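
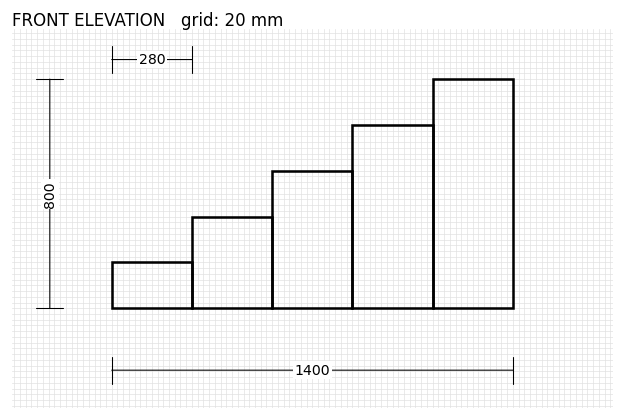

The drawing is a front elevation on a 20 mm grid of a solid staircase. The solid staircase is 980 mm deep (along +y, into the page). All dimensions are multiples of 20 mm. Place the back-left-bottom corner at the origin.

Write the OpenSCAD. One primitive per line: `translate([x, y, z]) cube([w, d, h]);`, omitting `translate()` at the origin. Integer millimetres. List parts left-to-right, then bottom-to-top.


cube([280, 980, 160]);
translate([280, 0, 0]) cube([280, 980, 320]);
translate([560, 0, 0]) cube([280, 980, 480]);
translate([840, 0, 0]) cube([280, 980, 640]);
translate([1120, 0, 0]) cube([280, 980, 800]);


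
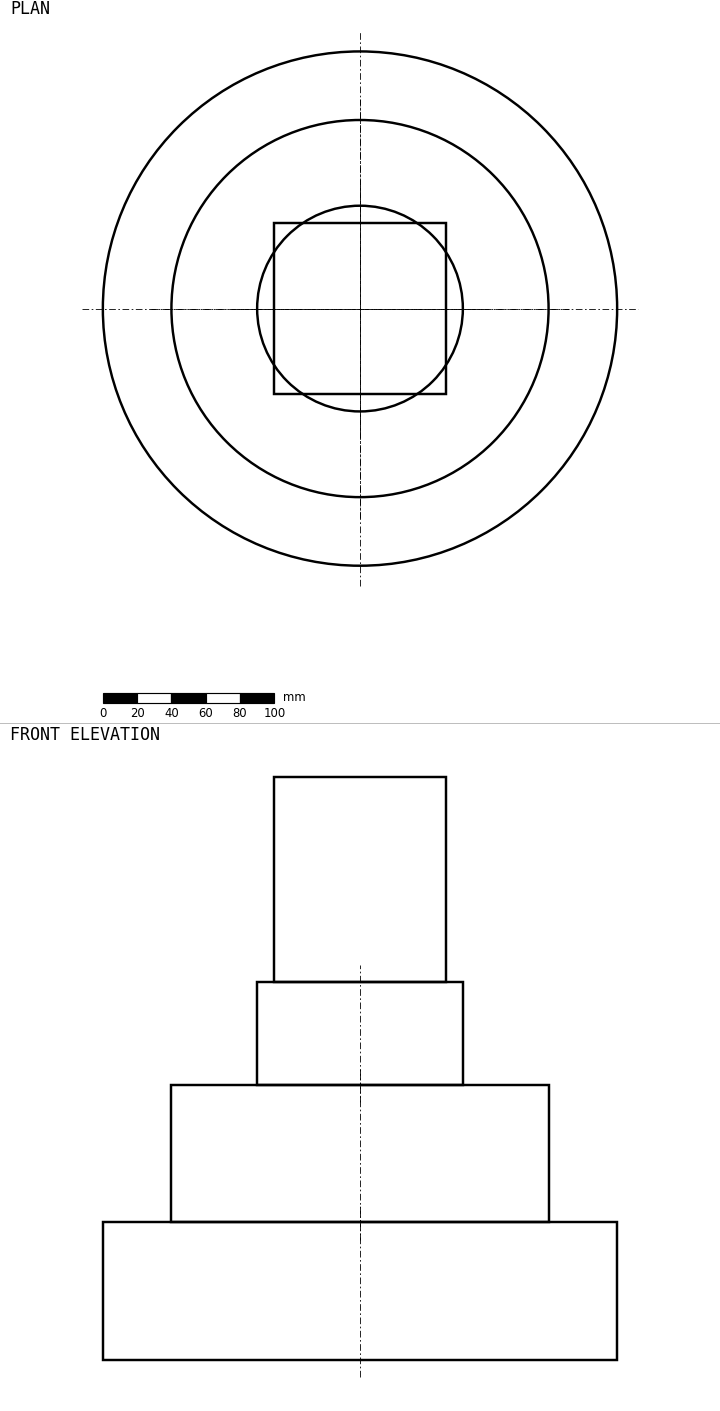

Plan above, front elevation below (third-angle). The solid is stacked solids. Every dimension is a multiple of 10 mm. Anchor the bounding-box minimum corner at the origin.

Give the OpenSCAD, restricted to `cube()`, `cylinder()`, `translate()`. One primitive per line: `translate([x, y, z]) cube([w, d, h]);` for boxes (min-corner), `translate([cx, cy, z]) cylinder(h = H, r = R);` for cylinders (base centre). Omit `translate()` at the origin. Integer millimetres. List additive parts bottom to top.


translate([150, 150, 0]) cylinder(h = 80, r = 150);
translate([150, 150, 80]) cylinder(h = 80, r = 110);
translate([150, 150, 160]) cylinder(h = 60, r = 60);
translate([100, 100, 220]) cube([100, 100, 120]);


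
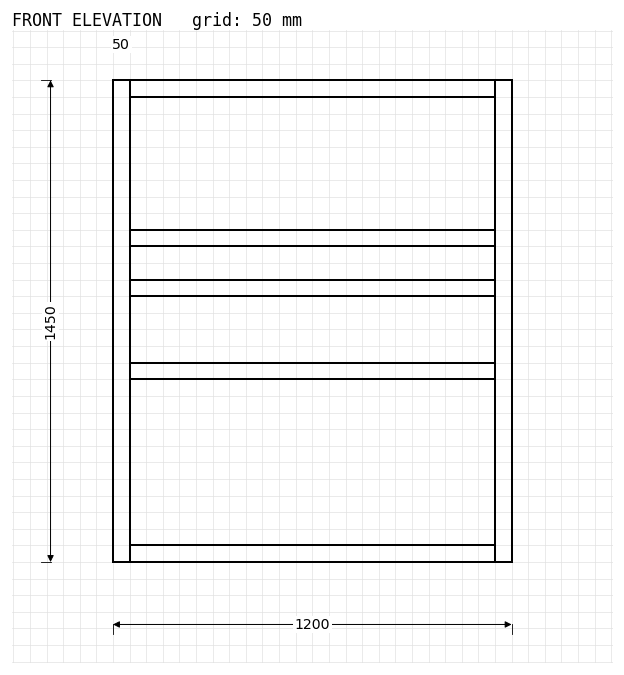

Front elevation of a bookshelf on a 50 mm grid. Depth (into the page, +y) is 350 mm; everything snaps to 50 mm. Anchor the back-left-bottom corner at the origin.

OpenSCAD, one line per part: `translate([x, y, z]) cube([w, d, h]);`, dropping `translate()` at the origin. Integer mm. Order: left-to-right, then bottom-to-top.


cube([50, 350, 1450]);
translate([50, 0, 0]) cube([1100, 350, 50]);
translate([50, 0, 550]) cube([1100, 350, 50]);
translate([50, 0, 800]) cube([1100, 350, 50]);
translate([50, 0, 950]) cube([1100, 350, 50]);
translate([50, 0, 1400]) cube([1100, 350, 50]);
translate([1150, 0, 0]) cube([50, 350, 1450]);


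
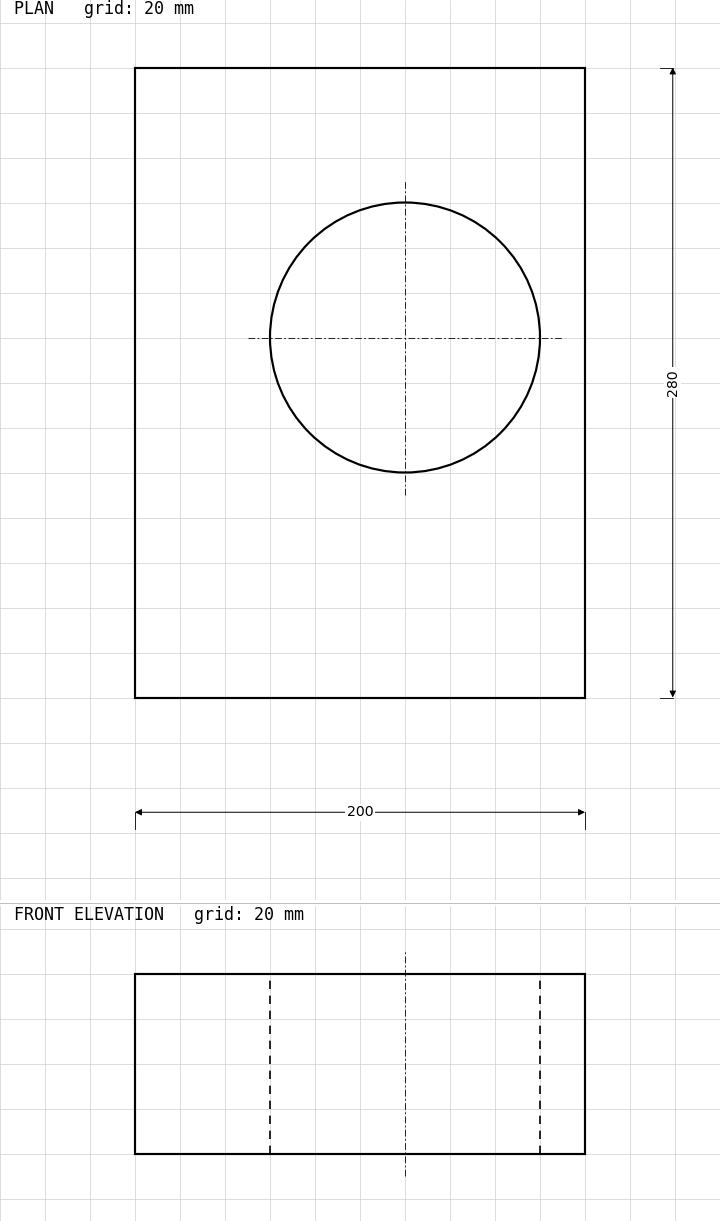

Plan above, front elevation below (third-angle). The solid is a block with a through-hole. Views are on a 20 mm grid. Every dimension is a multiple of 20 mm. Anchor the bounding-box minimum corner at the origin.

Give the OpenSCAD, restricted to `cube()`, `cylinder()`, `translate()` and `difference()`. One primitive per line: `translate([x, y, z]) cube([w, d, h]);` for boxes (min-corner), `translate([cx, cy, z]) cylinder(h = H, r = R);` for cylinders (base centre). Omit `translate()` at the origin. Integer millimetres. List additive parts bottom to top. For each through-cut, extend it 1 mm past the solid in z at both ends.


difference() {
  cube([200, 280, 80]);
  translate([120, 160, -1]) cylinder(h = 82, r = 60);
}


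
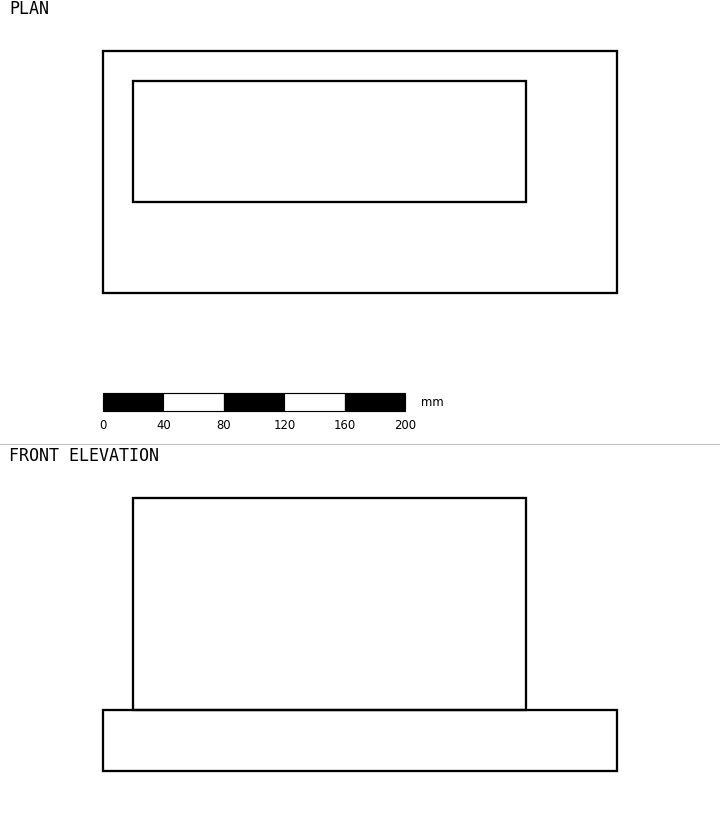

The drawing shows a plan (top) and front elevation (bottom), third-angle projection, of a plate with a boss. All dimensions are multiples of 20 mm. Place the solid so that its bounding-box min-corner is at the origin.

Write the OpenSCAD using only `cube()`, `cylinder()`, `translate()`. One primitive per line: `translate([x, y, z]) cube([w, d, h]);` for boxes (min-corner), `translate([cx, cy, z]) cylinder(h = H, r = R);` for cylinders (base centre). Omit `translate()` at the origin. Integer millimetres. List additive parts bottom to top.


cube([340, 160, 40]);
translate([20, 60, 40]) cube([260, 80, 140]);


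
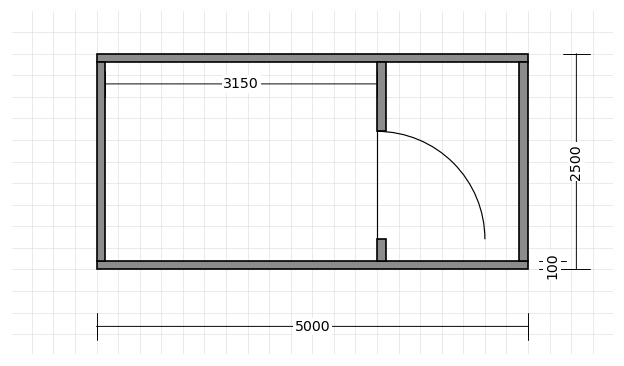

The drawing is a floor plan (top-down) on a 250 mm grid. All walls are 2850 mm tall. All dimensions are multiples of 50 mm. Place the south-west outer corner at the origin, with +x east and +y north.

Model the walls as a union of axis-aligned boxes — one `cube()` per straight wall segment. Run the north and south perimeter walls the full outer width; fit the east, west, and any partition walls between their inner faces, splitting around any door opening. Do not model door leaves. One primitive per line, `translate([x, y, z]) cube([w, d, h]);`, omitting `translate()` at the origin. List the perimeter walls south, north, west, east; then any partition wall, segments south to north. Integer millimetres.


cube([5000, 100, 2850]);
translate([0, 2400, 0]) cube([5000, 100, 2850]);
translate([0, 100, 0]) cube([100, 2300, 2850]);
translate([4900, 100, 0]) cube([100, 2300, 2850]);
translate([3250, 100, 0]) cube([100, 250, 2850]);
translate([3250, 1600, 0]) cube([100, 800, 2850]);


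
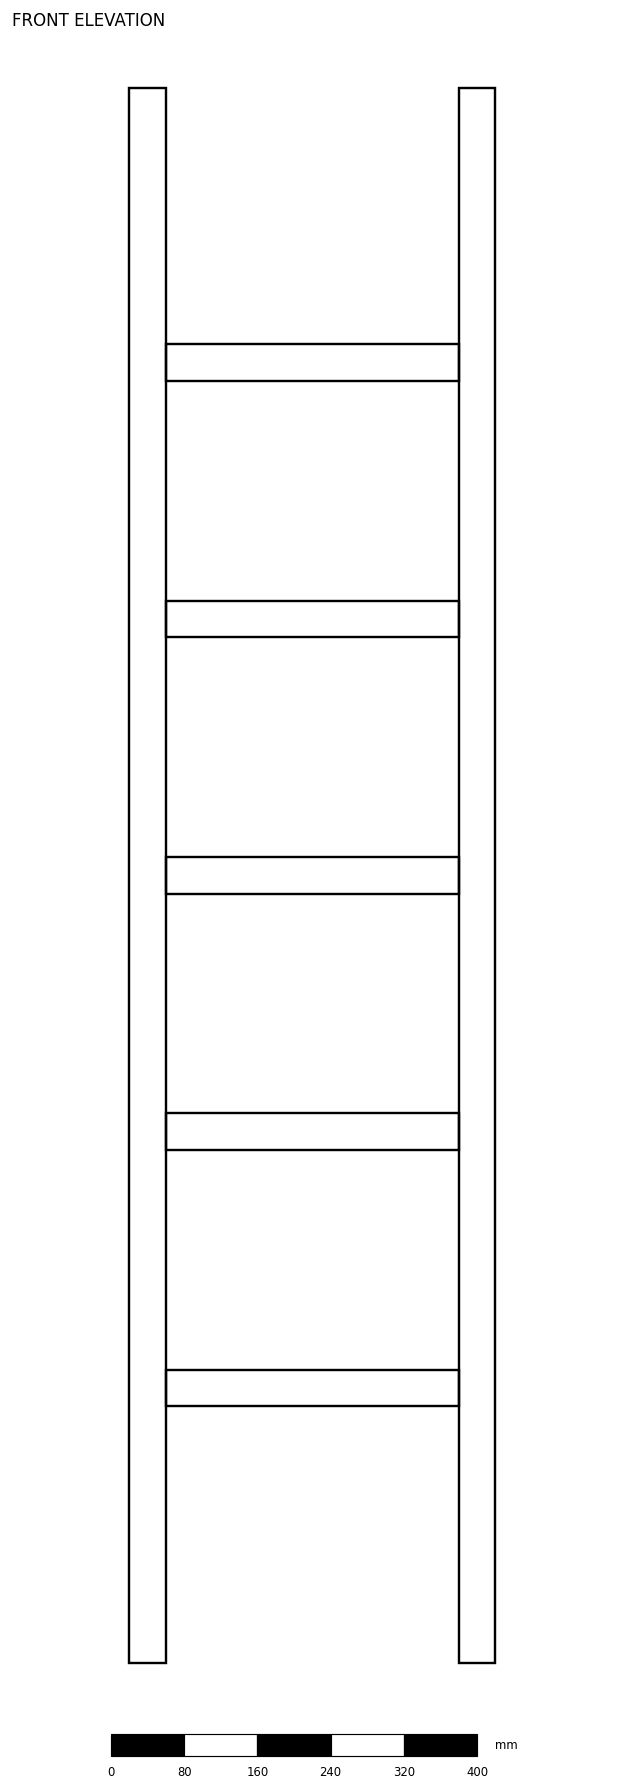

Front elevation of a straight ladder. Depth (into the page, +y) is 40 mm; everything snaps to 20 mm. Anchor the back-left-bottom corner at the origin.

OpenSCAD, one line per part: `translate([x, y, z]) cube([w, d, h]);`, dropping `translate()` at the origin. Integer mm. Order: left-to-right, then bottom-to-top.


cube([40, 40, 1720]);
translate([40, 0, 280]) cube([320, 40, 40]);
translate([40, 0, 560]) cube([320, 40, 40]);
translate([40, 0, 840]) cube([320, 40, 40]);
translate([40, 0, 1120]) cube([320, 40, 40]);
translate([40, 0, 1400]) cube([320, 40, 40]);
translate([360, 0, 0]) cube([40, 40, 1720]);


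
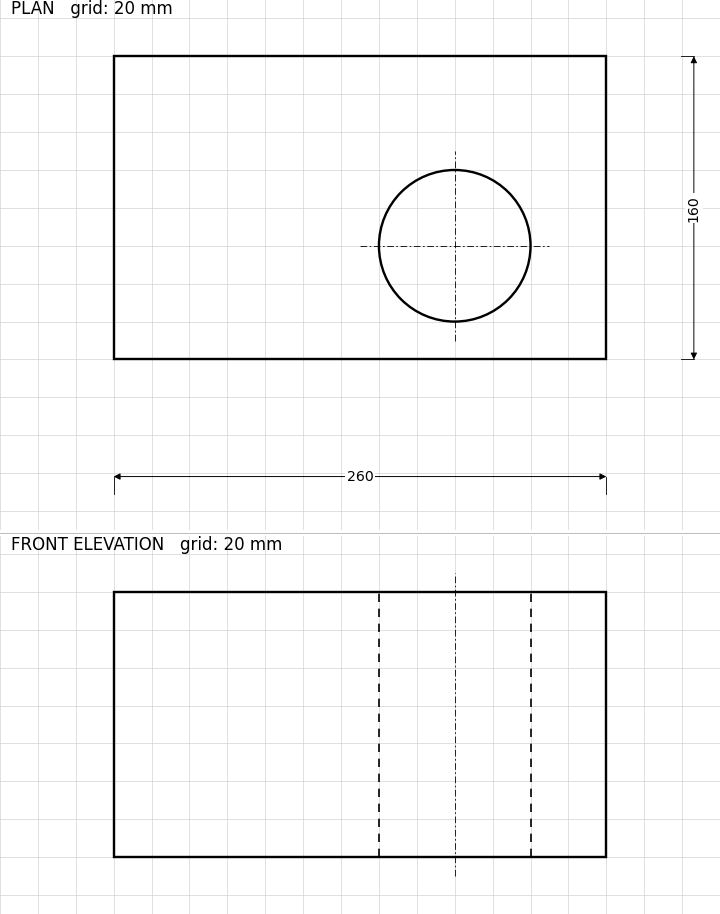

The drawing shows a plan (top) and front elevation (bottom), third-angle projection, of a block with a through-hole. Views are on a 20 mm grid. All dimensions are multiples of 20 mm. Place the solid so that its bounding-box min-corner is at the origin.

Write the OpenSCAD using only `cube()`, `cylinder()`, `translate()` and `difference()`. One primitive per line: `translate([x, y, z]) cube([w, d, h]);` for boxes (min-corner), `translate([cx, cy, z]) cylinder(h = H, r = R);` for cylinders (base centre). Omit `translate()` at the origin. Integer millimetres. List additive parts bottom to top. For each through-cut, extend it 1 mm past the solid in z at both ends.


difference() {
  cube([260, 160, 140]);
  translate([180, 60, -1]) cylinder(h = 142, r = 40);
}


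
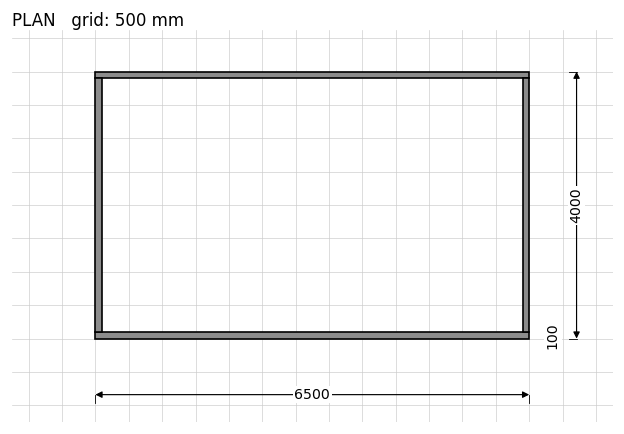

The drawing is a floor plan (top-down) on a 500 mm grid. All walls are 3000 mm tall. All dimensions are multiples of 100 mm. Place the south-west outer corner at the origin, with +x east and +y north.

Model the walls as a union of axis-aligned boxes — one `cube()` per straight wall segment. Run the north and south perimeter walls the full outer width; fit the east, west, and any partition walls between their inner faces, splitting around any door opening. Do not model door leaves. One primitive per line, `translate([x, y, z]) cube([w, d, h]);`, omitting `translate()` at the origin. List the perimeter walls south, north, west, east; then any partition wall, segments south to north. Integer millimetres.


cube([6500, 100, 3000]);
translate([0, 3900, 0]) cube([6500, 100, 3000]);
translate([0, 100, 0]) cube([100, 3800, 3000]);
translate([6400, 100, 0]) cube([100, 3800, 3000]);


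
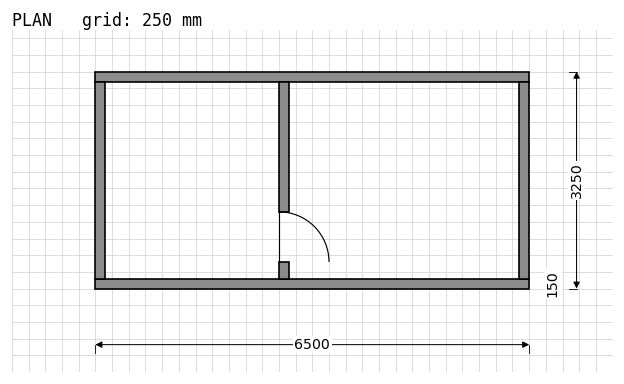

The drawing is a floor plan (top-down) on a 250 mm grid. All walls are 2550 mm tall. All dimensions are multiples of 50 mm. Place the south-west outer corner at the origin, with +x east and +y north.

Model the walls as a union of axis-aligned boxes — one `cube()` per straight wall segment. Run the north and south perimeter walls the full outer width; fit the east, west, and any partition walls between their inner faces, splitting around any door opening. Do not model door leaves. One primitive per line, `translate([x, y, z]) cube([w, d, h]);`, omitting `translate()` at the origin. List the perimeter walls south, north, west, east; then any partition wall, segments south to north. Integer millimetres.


cube([6500, 150, 2550]);
translate([0, 3100, 0]) cube([6500, 150, 2550]);
translate([0, 150, 0]) cube([150, 2950, 2550]);
translate([6350, 150, 0]) cube([150, 2950, 2550]);
translate([2750, 150, 0]) cube([150, 250, 2550]);
translate([2750, 1150, 0]) cube([150, 1950, 2550]);


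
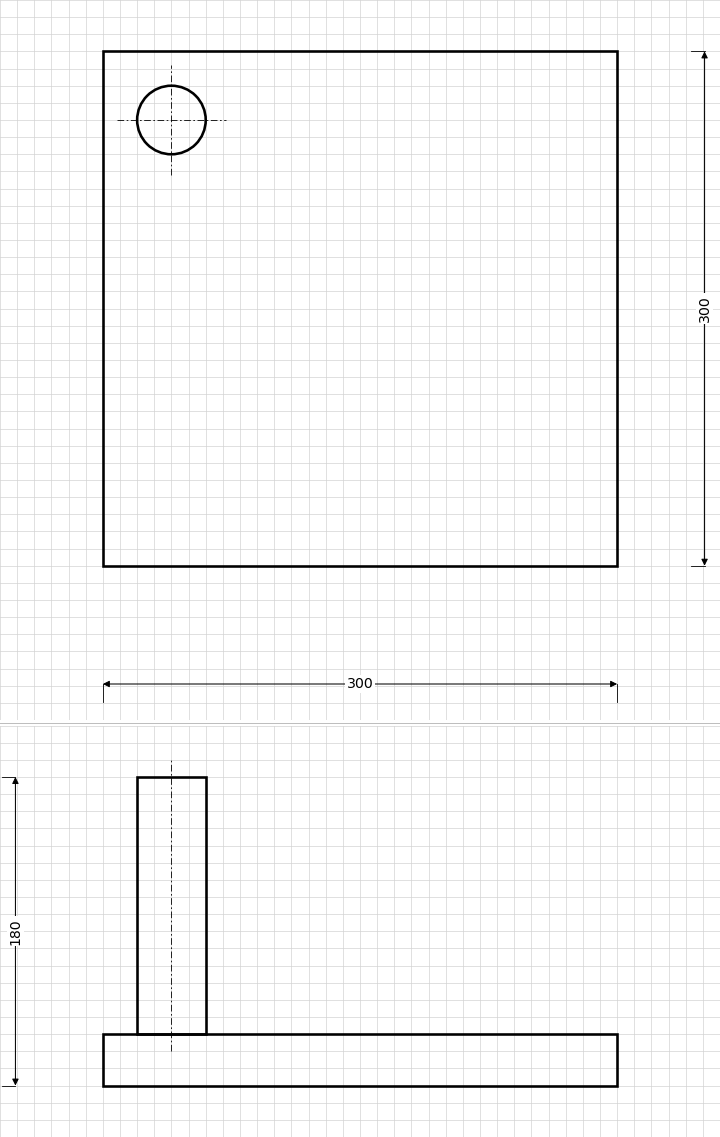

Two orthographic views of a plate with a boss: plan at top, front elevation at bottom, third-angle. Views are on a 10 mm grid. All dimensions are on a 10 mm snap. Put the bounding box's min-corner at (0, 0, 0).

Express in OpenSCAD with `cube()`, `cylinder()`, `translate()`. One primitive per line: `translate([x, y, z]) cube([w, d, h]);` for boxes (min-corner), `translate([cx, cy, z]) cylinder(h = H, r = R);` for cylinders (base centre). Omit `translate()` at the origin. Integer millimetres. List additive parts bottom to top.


cube([300, 300, 30]);
translate([40, 260, 30]) cylinder(h = 150, r = 20);


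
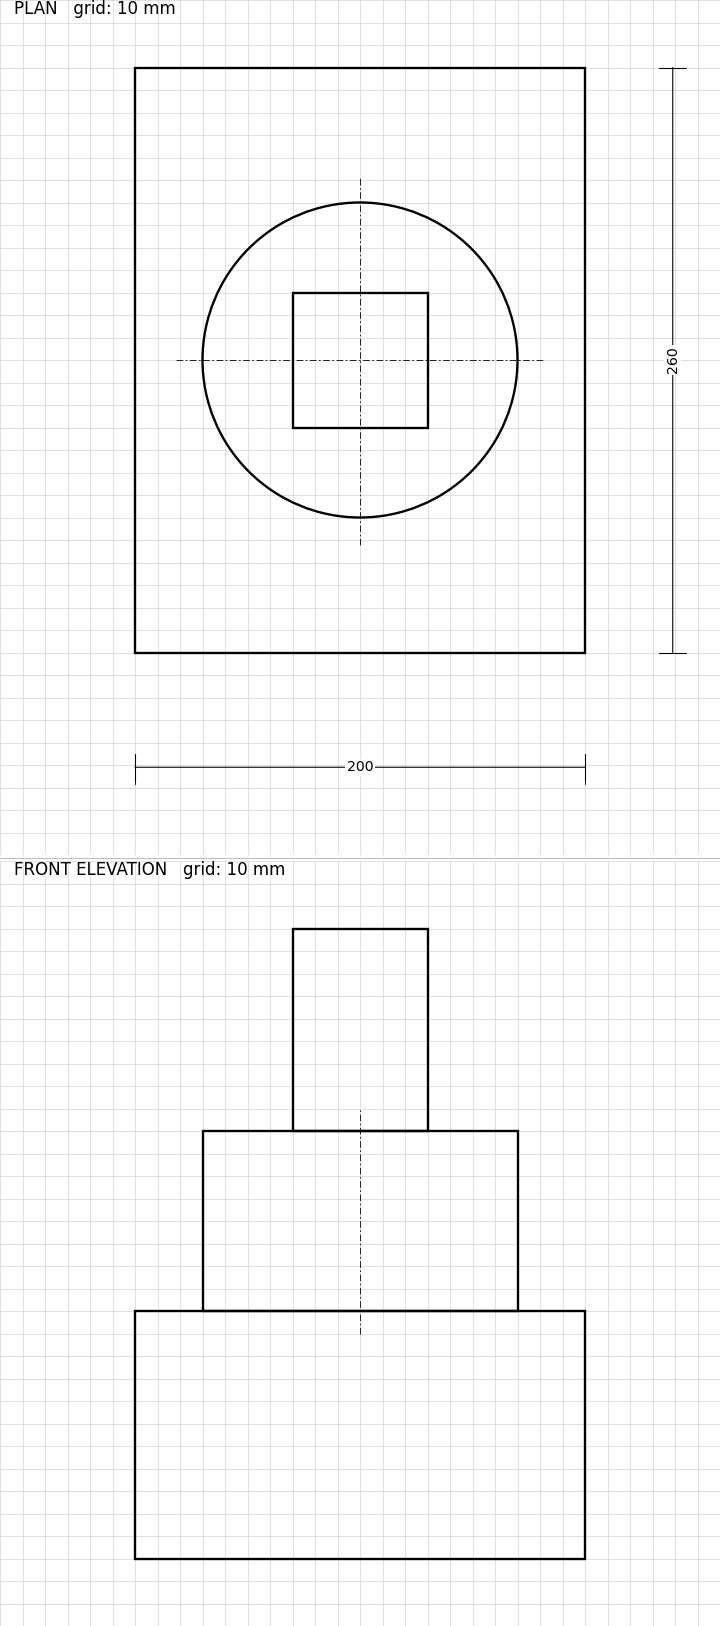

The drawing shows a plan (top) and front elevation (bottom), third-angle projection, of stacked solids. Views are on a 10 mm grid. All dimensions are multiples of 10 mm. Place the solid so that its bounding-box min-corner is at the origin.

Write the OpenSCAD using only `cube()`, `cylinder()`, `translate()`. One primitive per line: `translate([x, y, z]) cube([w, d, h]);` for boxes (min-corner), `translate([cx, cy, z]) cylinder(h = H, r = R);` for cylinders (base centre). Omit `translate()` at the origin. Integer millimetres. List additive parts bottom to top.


cube([200, 260, 110]);
translate([100, 130, 110]) cylinder(h = 80, r = 70);
translate([70, 100, 190]) cube([60, 60, 90]);


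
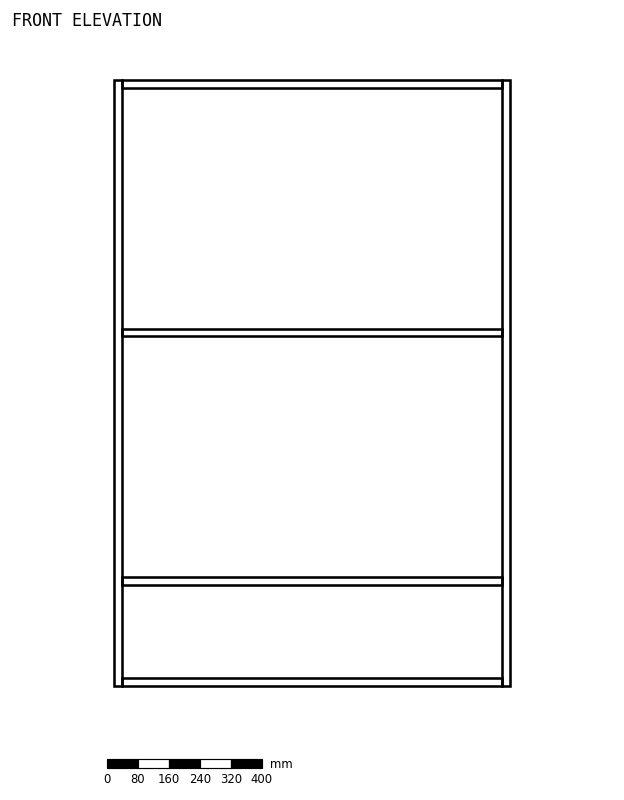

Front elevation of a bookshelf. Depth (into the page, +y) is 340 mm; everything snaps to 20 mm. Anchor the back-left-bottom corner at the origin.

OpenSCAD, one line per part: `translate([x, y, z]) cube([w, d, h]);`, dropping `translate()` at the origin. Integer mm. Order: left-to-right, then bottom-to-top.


cube([20, 340, 1560]);
translate([20, 0, 0]) cube([980, 340, 20]);
translate([20, 0, 260]) cube([980, 340, 20]);
translate([20, 0, 900]) cube([980, 340, 20]);
translate([20, 0, 1540]) cube([980, 340, 20]);
translate([1000, 0, 0]) cube([20, 340, 1560]);


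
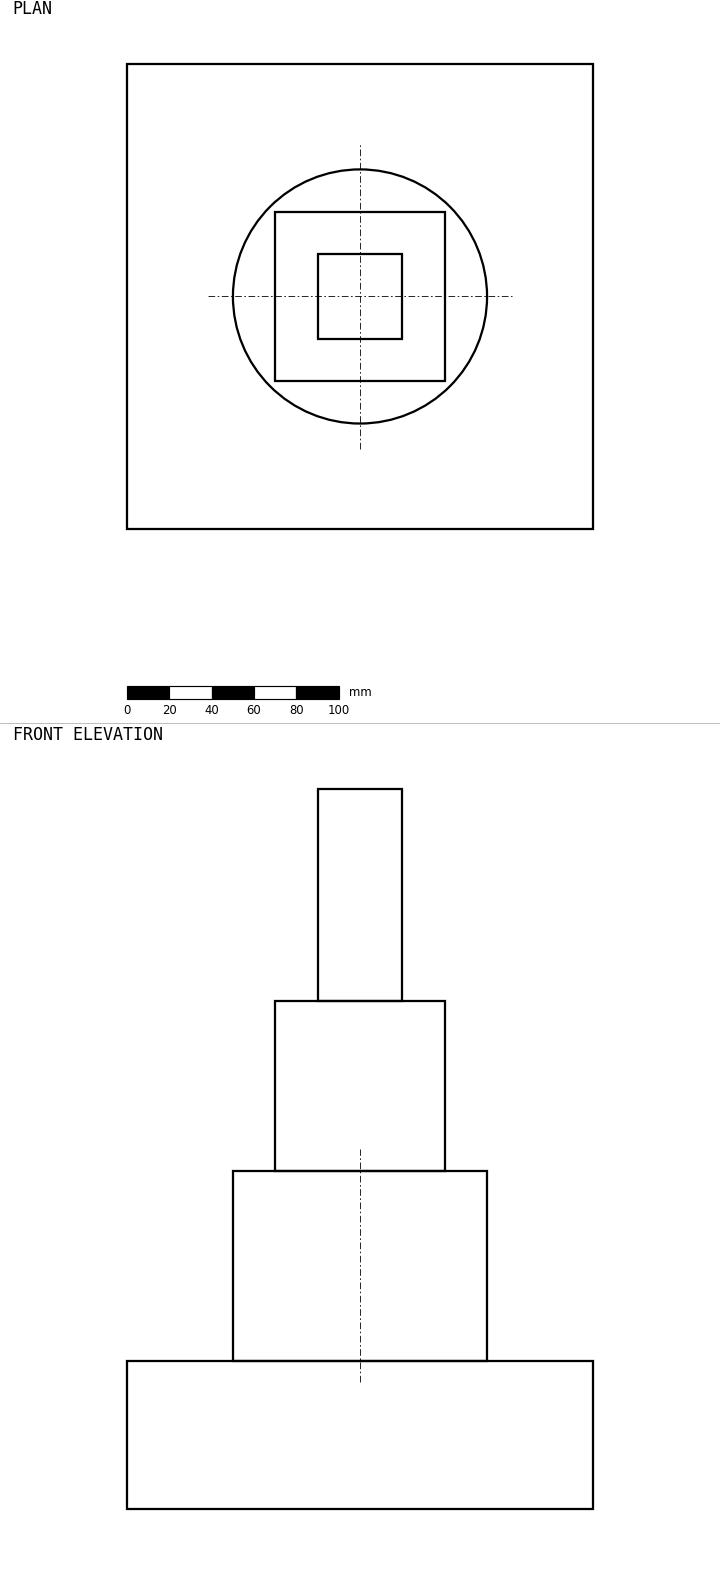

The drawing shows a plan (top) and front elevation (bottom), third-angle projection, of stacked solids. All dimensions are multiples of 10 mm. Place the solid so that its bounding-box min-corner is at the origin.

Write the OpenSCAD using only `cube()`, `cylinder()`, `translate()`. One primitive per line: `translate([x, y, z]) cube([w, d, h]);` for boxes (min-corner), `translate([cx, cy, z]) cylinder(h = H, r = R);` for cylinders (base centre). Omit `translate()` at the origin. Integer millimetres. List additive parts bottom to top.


cube([220, 220, 70]);
translate([110, 110, 70]) cylinder(h = 90, r = 60);
translate([70, 70, 160]) cube([80, 80, 80]);
translate([90, 90, 240]) cube([40, 40, 100]);


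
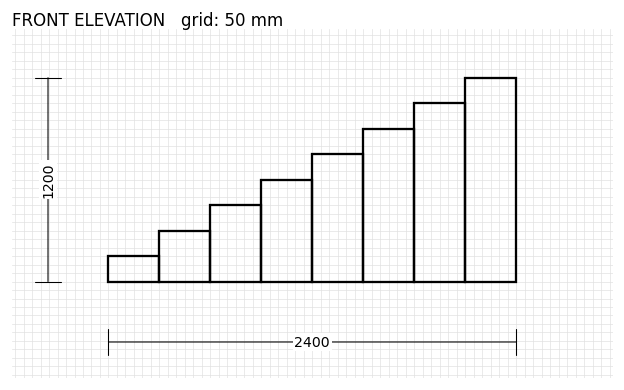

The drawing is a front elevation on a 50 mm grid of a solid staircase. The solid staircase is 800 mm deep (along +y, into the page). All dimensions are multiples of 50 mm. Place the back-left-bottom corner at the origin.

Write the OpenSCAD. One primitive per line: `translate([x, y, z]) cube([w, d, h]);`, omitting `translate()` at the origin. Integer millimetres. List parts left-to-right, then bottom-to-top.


cube([300, 800, 150]);
translate([300, 0, 0]) cube([300, 800, 300]);
translate([600, 0, 0]) cube([300, 800, 450]);
translate([900, 0, 0]) cube([300, 800, 600]);
translate([1200, 0, 0]) cube([300, 800, 750]);
translate([1500, 0, 0]) cube([300, 800, 900]);
translate([1800, 0, 0]) cube([300, 800, 1050]);
translate([2100, 0, 0]) cube([300, 800, 1200]);


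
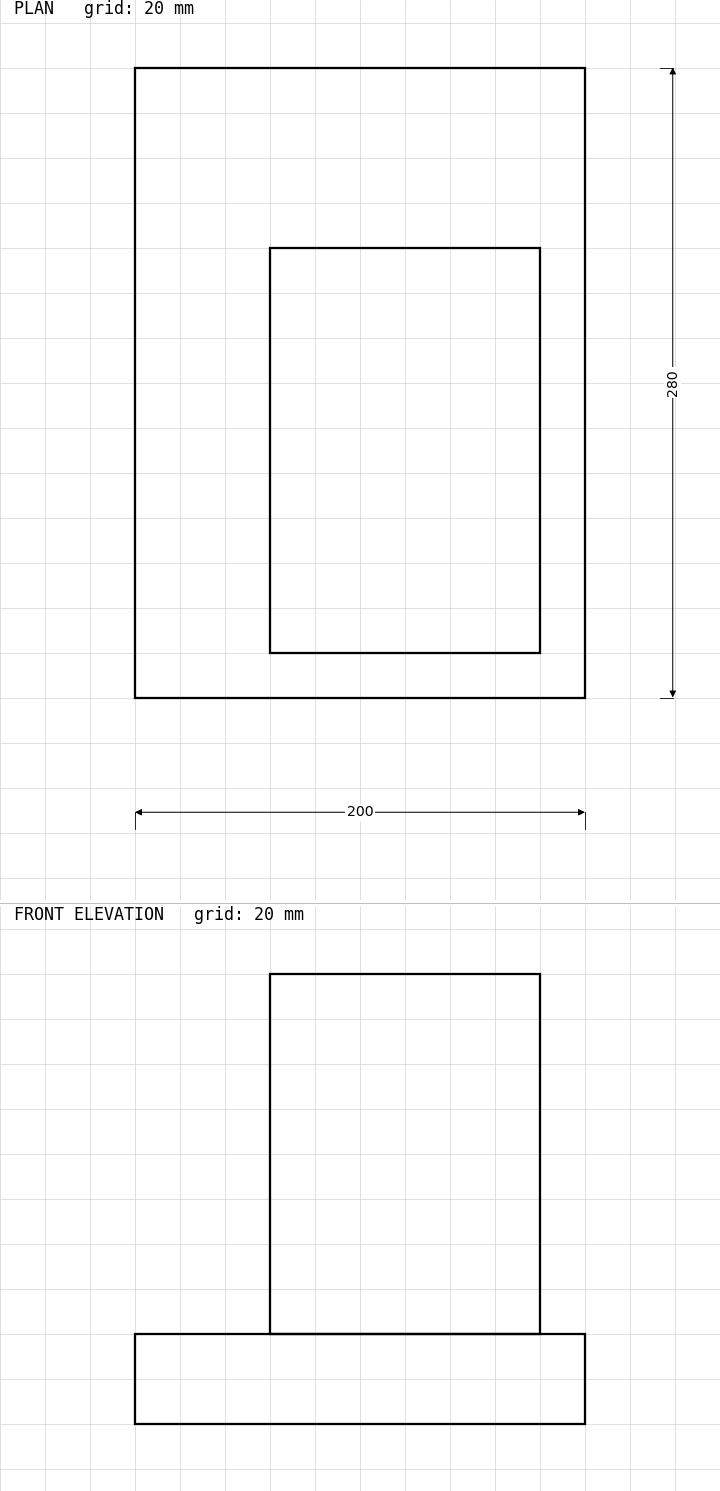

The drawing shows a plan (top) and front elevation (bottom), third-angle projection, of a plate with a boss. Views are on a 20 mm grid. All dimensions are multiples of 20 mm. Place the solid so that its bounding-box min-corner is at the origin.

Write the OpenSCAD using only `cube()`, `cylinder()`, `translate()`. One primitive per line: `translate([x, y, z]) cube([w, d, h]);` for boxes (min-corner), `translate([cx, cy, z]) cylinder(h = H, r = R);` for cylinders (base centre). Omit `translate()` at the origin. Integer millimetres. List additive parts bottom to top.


cube([200, 280, 40]);
translate([60, 20, 40]) cube([120, 180, 160]);


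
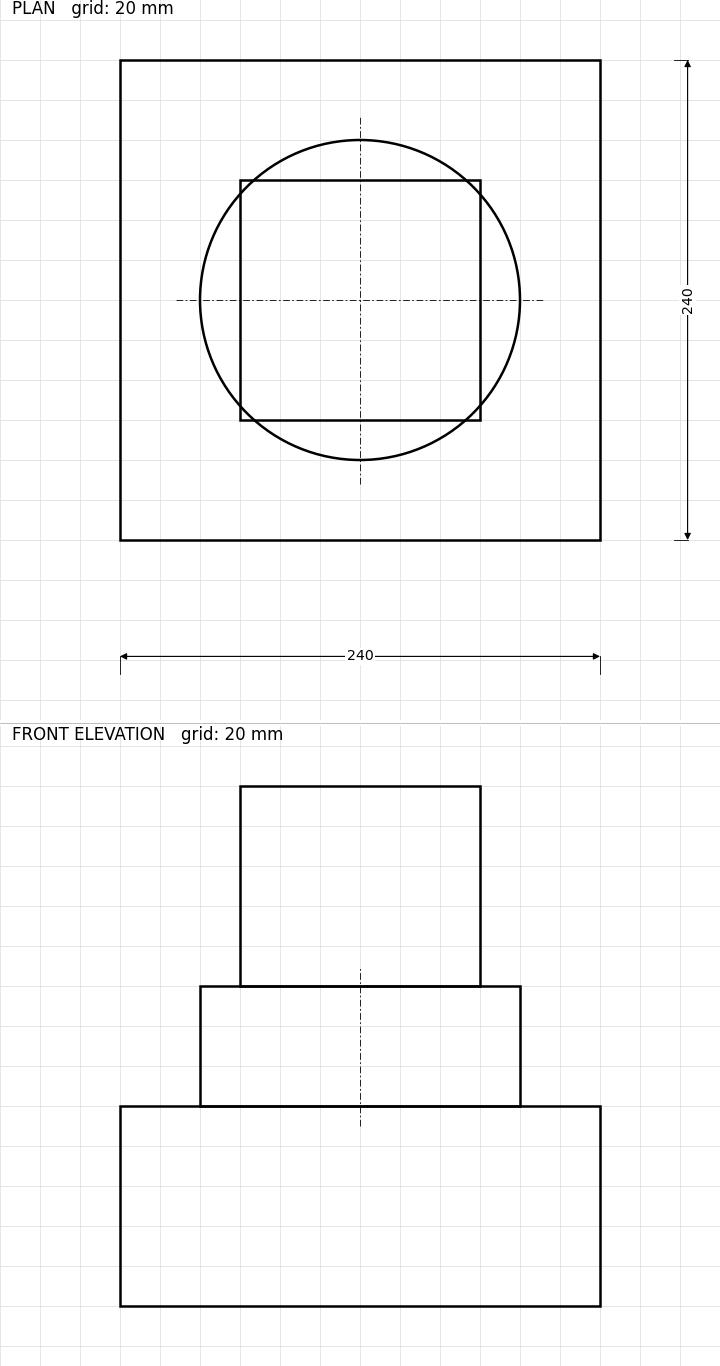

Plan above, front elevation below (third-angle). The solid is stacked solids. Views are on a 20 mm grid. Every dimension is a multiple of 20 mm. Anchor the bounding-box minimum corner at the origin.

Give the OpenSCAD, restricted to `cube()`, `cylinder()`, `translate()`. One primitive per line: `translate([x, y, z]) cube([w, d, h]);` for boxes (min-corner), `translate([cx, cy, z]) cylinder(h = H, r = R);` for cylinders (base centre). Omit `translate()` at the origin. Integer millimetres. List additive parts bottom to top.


cube([240, 240, 100]);
translate([120, 120, 100]) cylinder(h = 60, r = 80);
translate([60, 60, 160]) cube([120, 120, 100]);


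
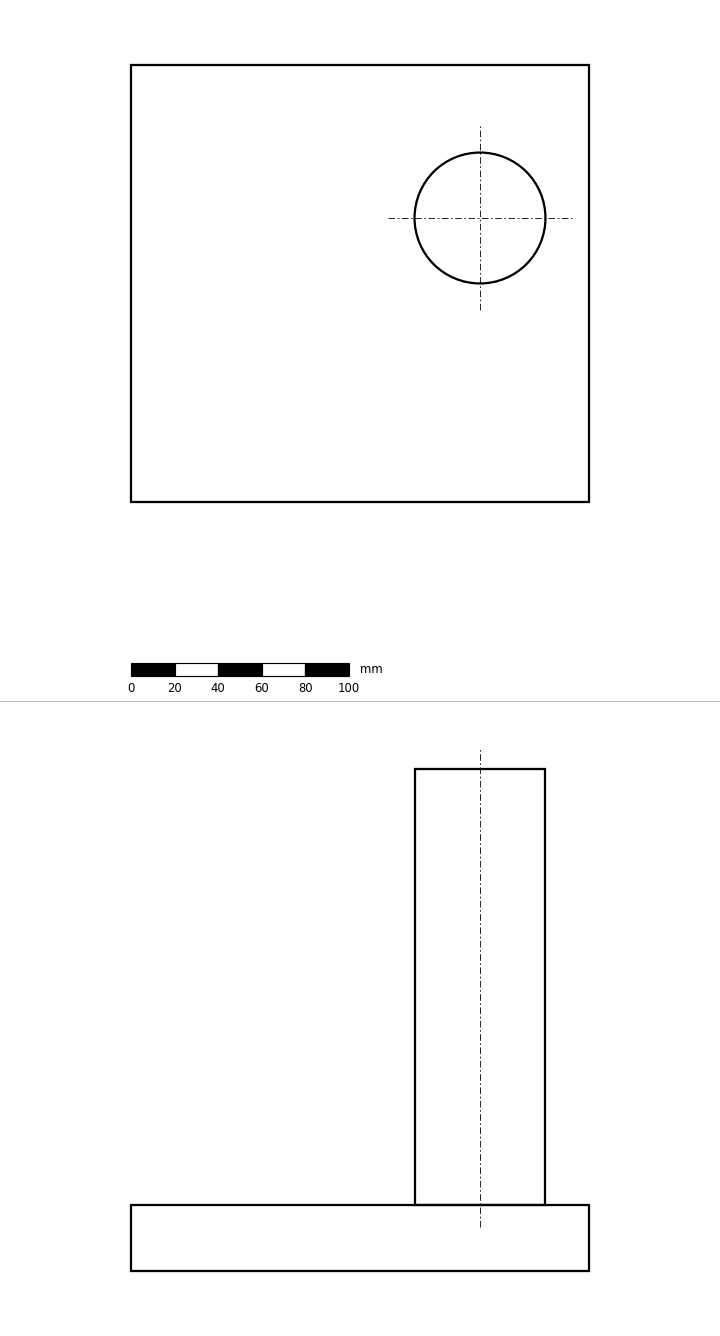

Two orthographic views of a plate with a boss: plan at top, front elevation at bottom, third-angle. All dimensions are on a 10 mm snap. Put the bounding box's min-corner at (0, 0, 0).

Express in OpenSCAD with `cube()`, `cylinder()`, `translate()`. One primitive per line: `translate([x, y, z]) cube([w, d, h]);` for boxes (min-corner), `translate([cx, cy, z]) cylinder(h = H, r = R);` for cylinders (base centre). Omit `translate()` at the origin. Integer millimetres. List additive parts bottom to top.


cube([210, 200, 30]);
translate([160, 130, 30]) cylinder(h = 200, r = 30);


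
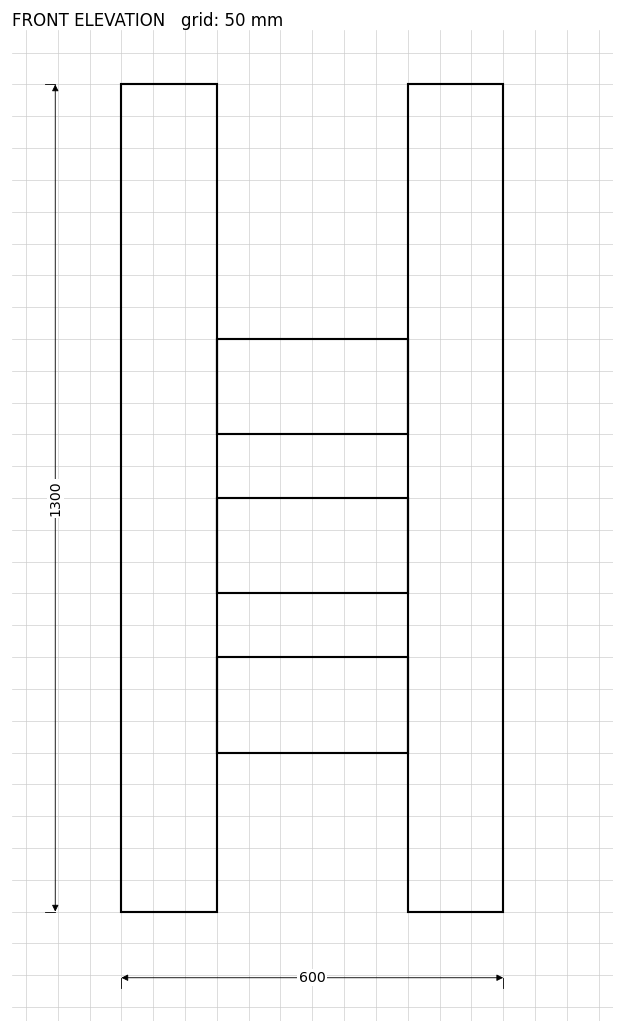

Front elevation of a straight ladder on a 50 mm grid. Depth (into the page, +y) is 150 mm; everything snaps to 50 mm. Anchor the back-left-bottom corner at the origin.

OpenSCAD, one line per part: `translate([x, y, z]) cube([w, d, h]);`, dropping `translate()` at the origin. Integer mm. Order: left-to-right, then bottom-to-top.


cube([150, 150, 1300]);
translate([150, 0, 250]) cube([300, 150, 150]);
translate([150, 0, 500]) cube([300, 150, 150]);
translate([150, 0, 750]) cube([300, 150, 150]);
translate([450, 0, 0]) cube([150, 150, 1300]);


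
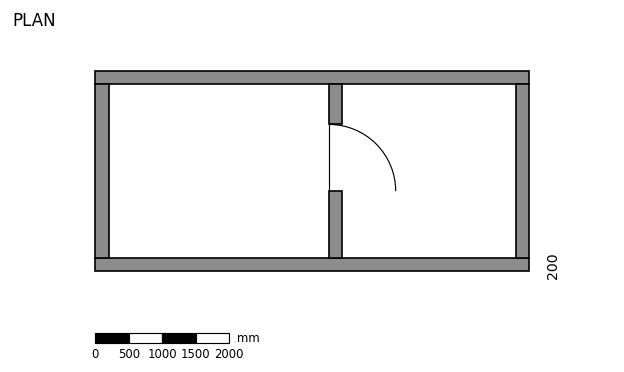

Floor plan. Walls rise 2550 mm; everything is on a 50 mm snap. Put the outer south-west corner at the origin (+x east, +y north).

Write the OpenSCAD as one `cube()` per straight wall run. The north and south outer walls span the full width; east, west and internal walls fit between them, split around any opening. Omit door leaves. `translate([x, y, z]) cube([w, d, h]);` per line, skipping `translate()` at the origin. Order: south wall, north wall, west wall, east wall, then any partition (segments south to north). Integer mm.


cube([6500, 200, 2550]);
translate([0, 2800, 0]) cube([6500, 200, 2550]);
translate([0, 200, 0]) cube([200, 2600, 2550]);
translate([6300, 200, 0]) cube([200, 2600, 2550]);
translate([3500, 200, 0]) cube([200, 1000, 2550]);
translate([3500, 2200, 0]) cube([200, 600, 2550]);


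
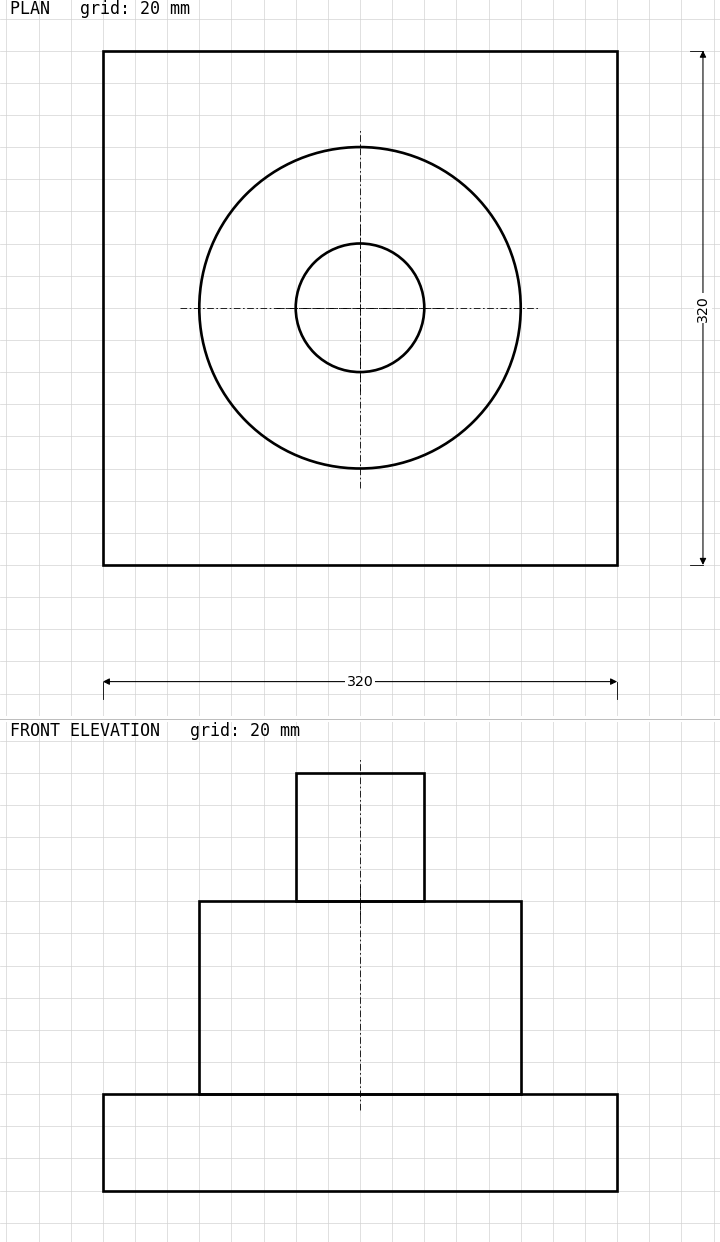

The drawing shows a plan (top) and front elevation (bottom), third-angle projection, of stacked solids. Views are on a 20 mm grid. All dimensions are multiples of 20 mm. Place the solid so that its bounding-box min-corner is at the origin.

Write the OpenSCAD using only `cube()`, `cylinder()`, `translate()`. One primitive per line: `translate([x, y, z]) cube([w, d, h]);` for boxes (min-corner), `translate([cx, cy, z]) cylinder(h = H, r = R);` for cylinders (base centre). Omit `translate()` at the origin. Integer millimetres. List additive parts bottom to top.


cube([320, 320, 60]);
translate([160, 160, 60]) cylinder(h = 120, r = 100);
translate([160, 160, 180]) cylinder(h = 80, r = 40);


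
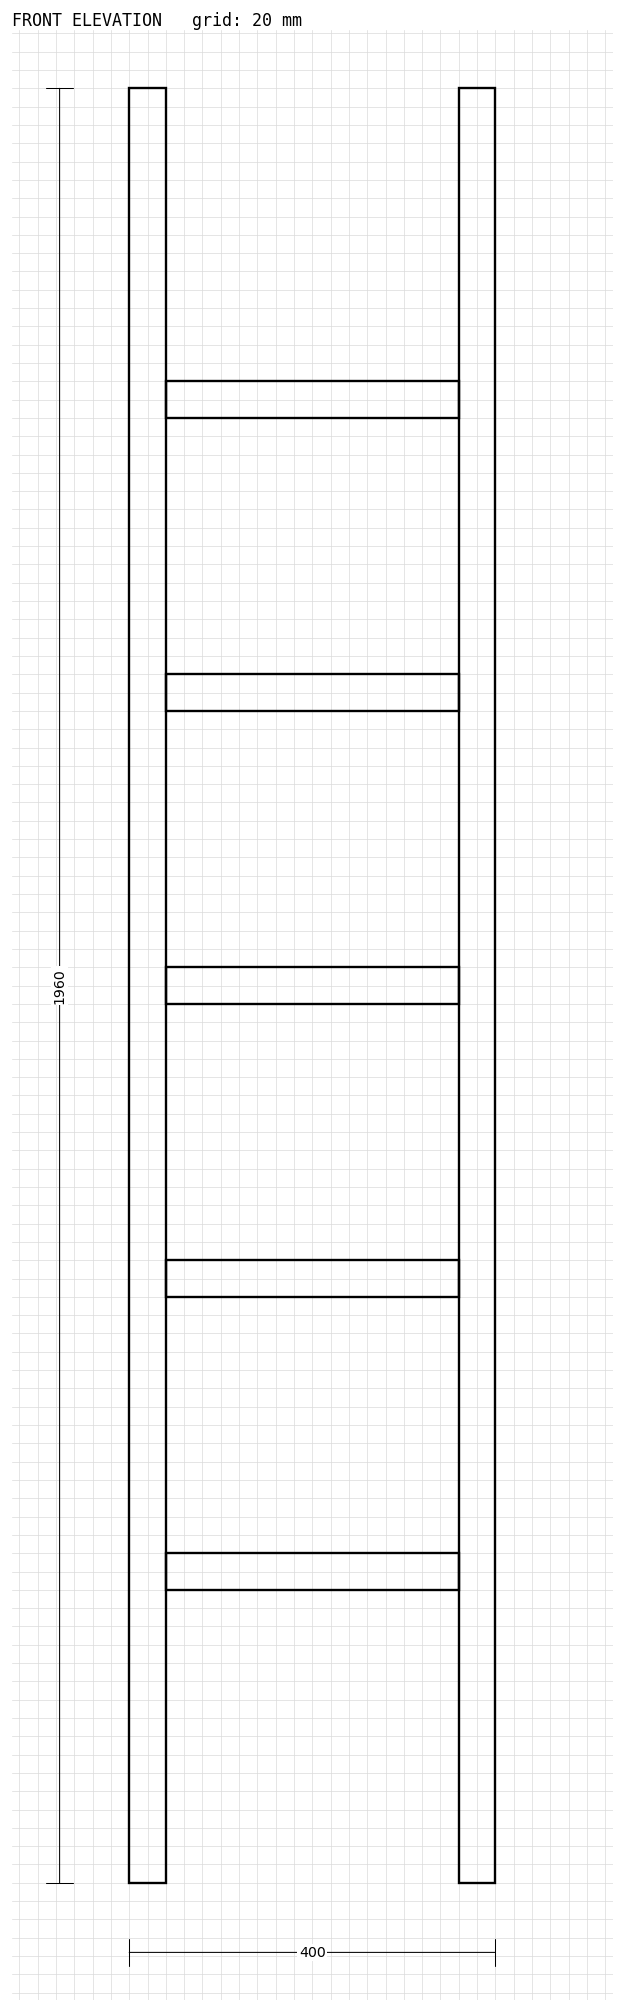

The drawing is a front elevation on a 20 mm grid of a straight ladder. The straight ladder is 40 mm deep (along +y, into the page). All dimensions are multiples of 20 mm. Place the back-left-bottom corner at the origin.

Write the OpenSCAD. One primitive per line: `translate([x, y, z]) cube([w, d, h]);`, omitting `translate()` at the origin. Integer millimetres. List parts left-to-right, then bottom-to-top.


cube([40, 40, 1960]);
translate([40, 0, 320]) cube([320, 40, 40]);
translate([40, 0, 640]) cube([320, 40, 40]);
translate([40, 0, 960]) cube([320, 40, 40]);
translate([40, 0, 1280]) cube([320, 40, 40]);
translate([40, 0, 1600]) cube([320, 40, 40]);
translate([360, 0, 0]) cube([40, 40, 1960]);


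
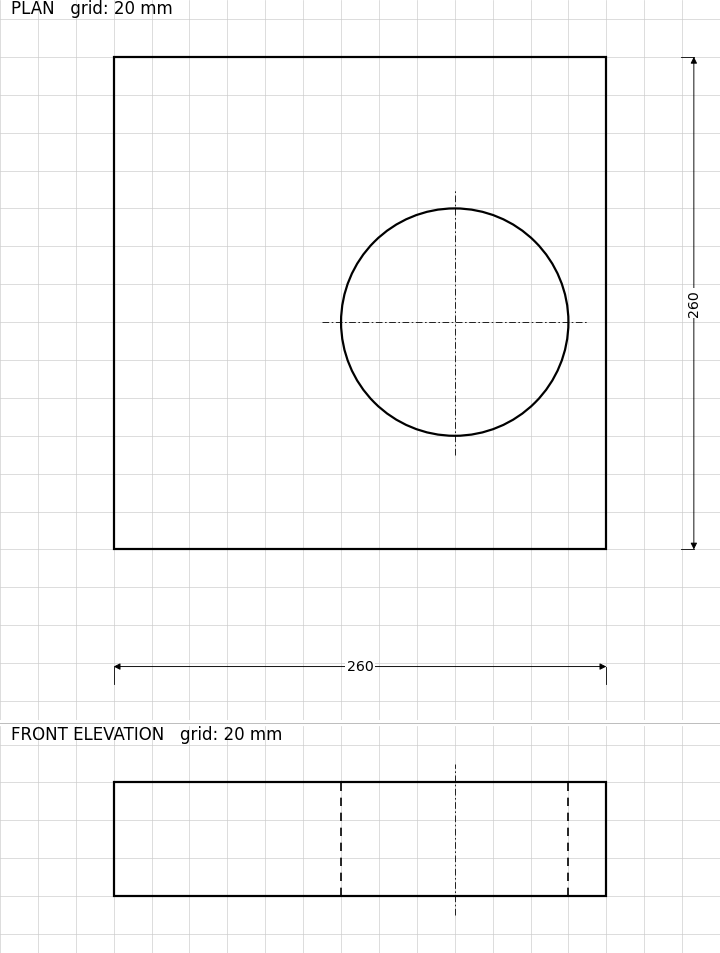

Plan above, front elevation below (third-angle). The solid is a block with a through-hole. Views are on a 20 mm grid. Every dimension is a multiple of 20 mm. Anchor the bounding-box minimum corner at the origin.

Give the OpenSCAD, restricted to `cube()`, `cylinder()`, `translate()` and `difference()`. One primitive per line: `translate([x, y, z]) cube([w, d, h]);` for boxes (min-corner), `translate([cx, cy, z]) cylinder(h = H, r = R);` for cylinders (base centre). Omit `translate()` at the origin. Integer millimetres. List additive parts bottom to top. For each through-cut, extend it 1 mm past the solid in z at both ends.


difference() {
  cube([260, 260, 60]);
  translate([180, 120, -1]) cylinder(h = 62, r = 60);
}


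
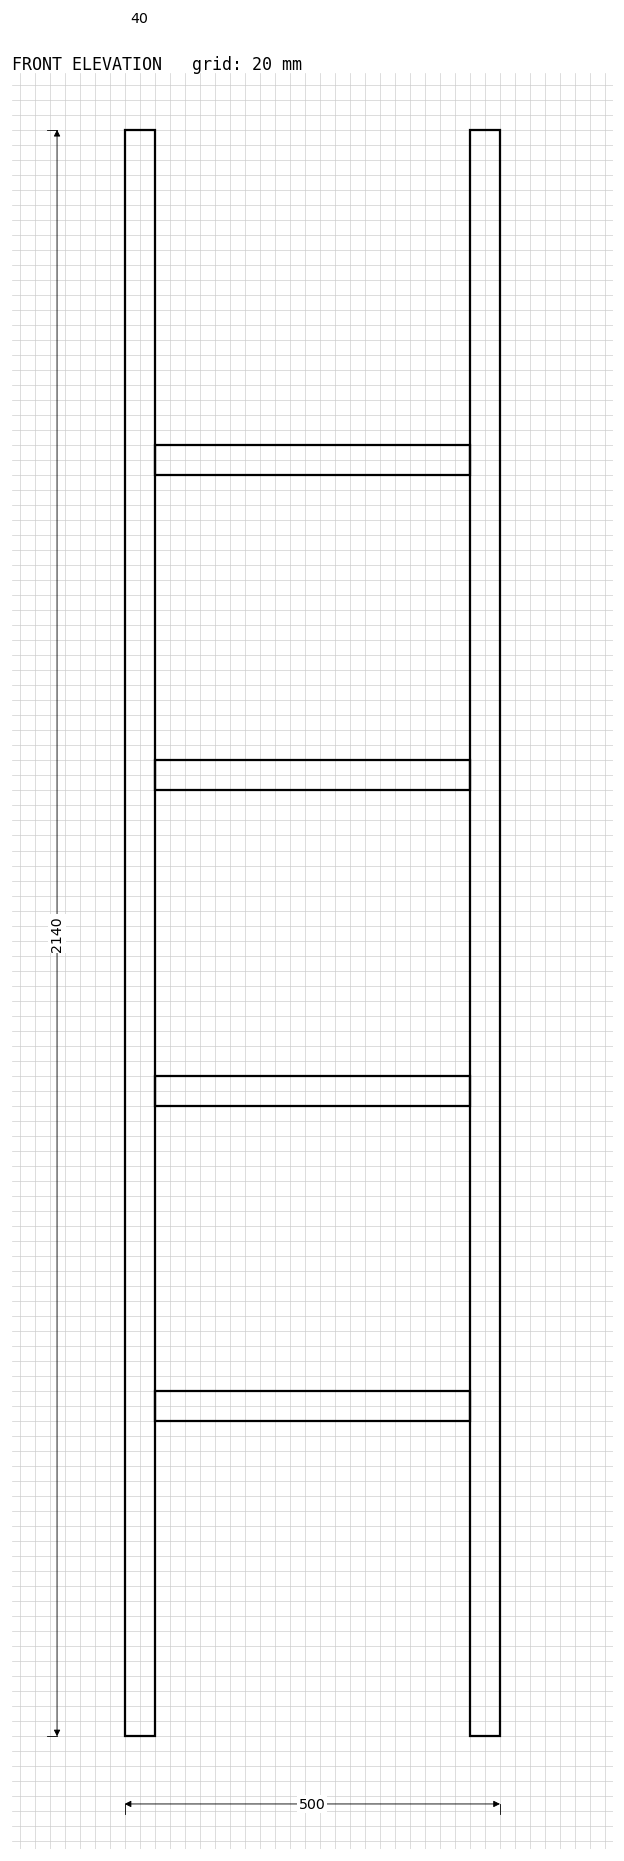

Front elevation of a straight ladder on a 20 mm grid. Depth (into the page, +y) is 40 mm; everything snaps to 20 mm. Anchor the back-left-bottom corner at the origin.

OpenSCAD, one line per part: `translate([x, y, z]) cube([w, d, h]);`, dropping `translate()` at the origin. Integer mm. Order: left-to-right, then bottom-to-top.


cube([40, 40, 2140]);
translate([40, 0, 420]) cube([420, 40, 40]);
translate([40, 0, 840]) cube([420, 40, 40]);
translate([40, 0, 1260]) cube([420, 40, 40]);
translate([40, 0, 1680]) cube([420, 40, 40]);
translate([460, 0, 0]) cube([40, 40, 2140]);


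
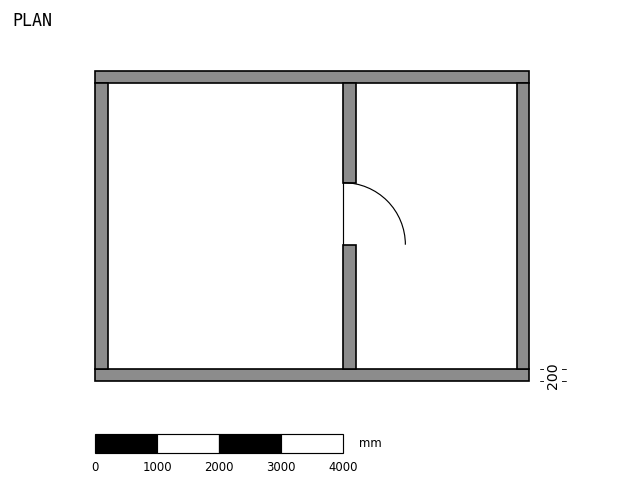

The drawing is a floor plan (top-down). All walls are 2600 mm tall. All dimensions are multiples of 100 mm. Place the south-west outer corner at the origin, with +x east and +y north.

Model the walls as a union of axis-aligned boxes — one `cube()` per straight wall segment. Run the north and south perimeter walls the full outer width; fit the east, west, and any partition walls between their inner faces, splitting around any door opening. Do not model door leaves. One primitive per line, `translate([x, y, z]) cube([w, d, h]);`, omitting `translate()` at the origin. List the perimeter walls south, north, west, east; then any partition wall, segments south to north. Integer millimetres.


cube([7000, 200, 2600]);
translate([0, 4800, 0]) cube([7000, 200, 2600]);
translate([0, 200, 0]) cube([200, 4600, 2600]);
translate([6800, 200, 0]) cube([200, 4600, 2600]);
translate([4000, 200, 0]) cube([200, 2000, 2600]);
translate([4000, 3200, 0]) cube([200, 1600, 2600]);


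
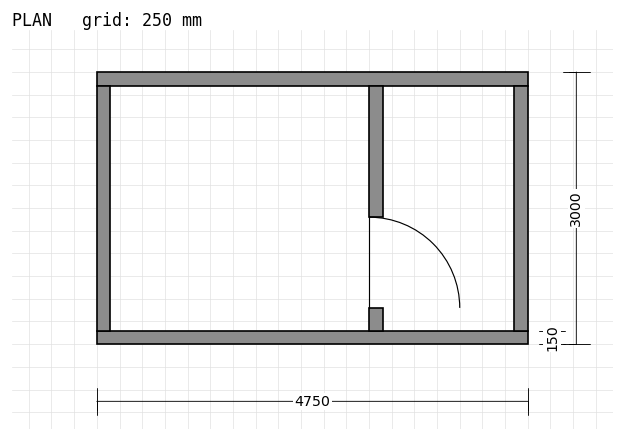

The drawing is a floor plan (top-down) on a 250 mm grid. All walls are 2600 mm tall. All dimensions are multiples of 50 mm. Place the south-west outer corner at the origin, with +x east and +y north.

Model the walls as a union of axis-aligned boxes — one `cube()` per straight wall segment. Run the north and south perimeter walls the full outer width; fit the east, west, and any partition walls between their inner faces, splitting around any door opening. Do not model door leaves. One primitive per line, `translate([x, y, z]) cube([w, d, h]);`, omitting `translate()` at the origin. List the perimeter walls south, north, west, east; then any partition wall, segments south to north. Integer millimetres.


cube([4750, 150, 2600]);
translate([0, 2850, 0]) cube([4750, 150, 2600]);
translate([0, 150, 0]) cube([150, 2700, 2600]);
translate([4600, 150, 0]) cube([150, 2700, 2600]);
translate([3000, 150, 0]) cube([150, 250, 2600]);
translate([3000, 1400, 0]) cube([150, 1450, 2600]);


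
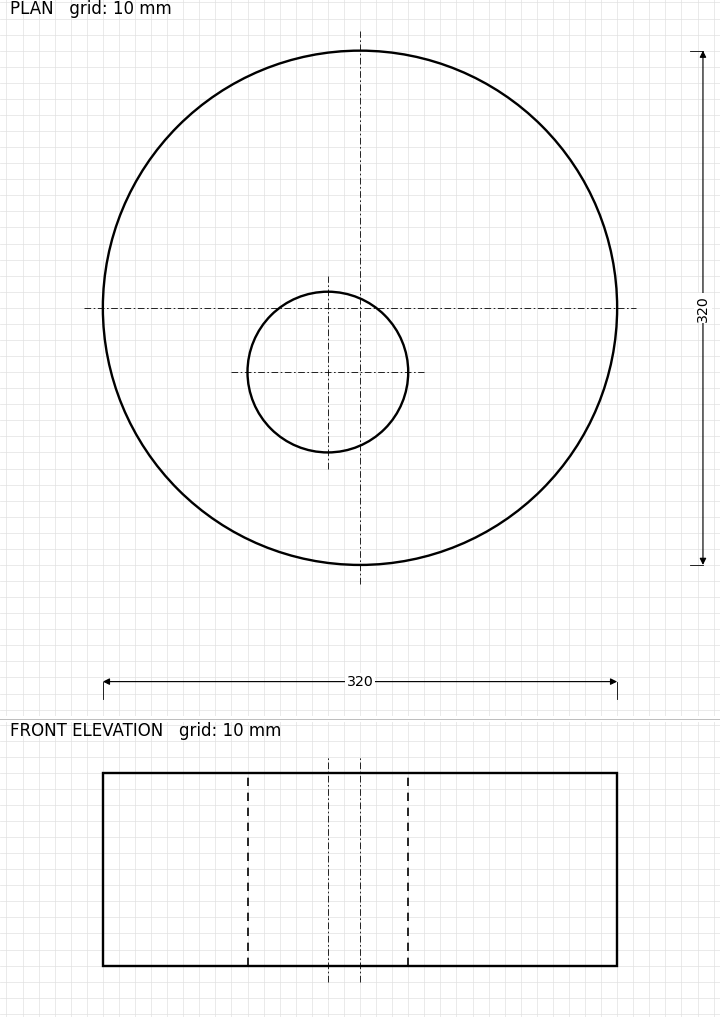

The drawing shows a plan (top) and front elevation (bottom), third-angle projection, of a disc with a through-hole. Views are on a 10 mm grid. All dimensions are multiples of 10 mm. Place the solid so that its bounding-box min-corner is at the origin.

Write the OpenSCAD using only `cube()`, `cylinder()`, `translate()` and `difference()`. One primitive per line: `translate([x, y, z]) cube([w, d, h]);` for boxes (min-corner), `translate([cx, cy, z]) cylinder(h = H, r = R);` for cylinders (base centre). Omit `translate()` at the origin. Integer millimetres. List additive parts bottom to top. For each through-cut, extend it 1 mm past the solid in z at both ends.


difference() {
  translate([160, 160, 0]) cylinder(h = 120, r = 160);
  translate([140, 120, -1]) cylinder(h = 122, r = 50);
}


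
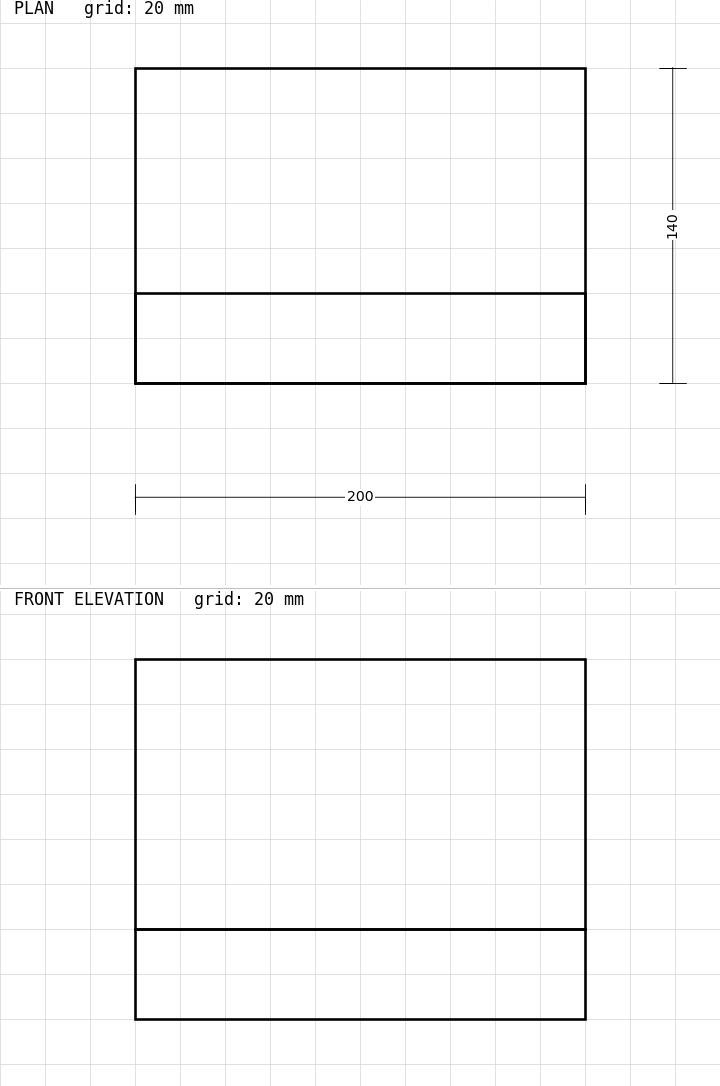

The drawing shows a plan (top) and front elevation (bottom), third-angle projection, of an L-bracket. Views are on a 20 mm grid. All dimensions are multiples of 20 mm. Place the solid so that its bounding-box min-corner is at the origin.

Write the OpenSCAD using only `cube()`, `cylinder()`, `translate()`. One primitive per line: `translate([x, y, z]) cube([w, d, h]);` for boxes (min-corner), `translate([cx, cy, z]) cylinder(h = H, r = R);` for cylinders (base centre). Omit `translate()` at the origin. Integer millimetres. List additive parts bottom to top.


cube([200, 140, 40]);
translate([0, 0, 40]) cube([200, 40, 120]);


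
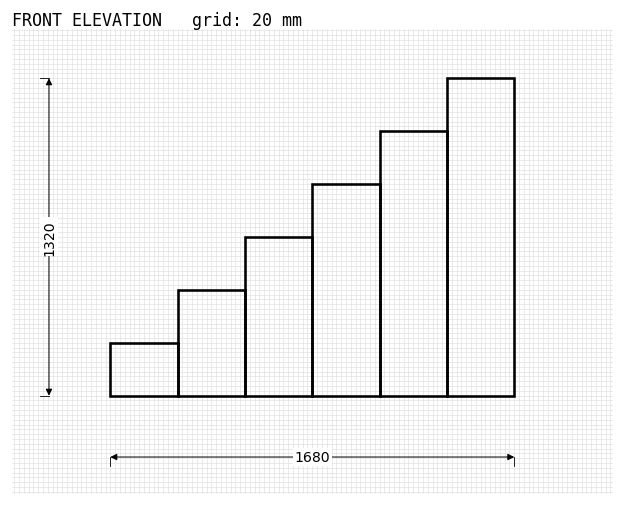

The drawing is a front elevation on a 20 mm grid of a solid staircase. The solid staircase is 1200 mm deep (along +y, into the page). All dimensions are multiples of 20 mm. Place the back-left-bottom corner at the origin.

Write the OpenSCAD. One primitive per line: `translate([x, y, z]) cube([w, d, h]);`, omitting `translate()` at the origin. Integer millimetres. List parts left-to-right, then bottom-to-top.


cube([280, 1200, 220]);
translate([280, 0, 0]) cube([280, 1200, 440]);
translate([560, 0, 0]) cube([280, 1200, 660]);
translate([840, 0, 0]) cube([280, 1200, 880]);
translate([1120, 0, 0]) cube([280, 1200, 1100]);
translate([1400, 0, 0]) cube([280, 1200, 1320]);


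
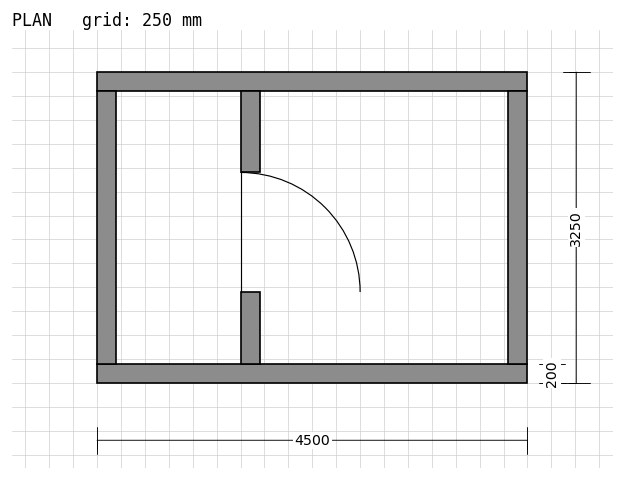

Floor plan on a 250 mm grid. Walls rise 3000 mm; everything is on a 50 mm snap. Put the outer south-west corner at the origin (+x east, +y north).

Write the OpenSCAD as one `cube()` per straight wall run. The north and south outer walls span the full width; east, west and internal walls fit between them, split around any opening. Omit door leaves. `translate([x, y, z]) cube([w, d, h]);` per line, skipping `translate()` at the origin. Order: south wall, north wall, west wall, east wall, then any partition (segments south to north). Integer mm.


cube([4500, 200, 3000]);
translate([0, 3050, 0]) cube([4500, 200, 3000]);
translate([0, 200, 0]) cube([200, 2850, 3000]);
translate([4300, 200, 0]) cube([200, 2850, 3000]);
translate([1500, 200, 0]) cube([200, 750, 3000]);
translate([1500, 2200, 0]) cube([200, 850, 3000]);


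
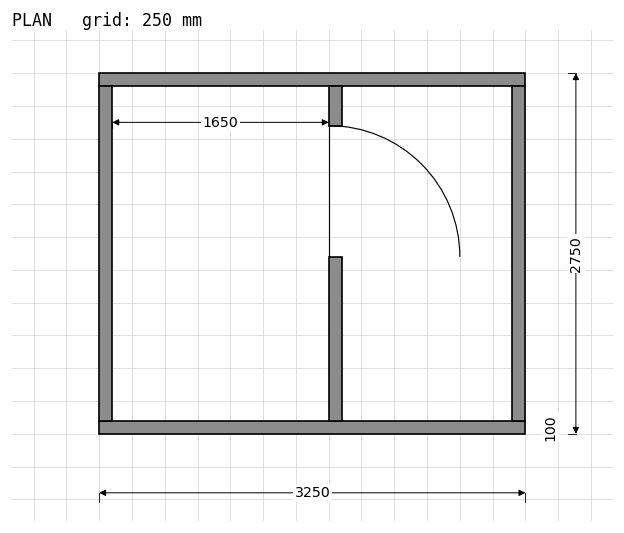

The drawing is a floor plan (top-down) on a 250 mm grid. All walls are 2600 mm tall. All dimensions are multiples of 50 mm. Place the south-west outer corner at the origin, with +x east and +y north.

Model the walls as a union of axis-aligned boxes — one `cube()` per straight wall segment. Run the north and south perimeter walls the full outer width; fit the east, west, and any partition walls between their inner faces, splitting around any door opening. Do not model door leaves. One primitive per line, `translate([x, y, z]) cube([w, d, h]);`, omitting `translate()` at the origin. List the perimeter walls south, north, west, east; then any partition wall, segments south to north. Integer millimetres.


cube([3250, 100, 2600]);
translate([0, 2650, 0]) cube([3250, 100, 2600]);
translate([0, 100, 0]) cube([100, 2550, 2600]);
translate([3150, 100, 0]) cube([100, 2550, 2600]);
translate([1750, 100, 0]) cube([100, 1250, 2600]);
translate([1750, 2350, 0]) cube([100, 300, 2600]);


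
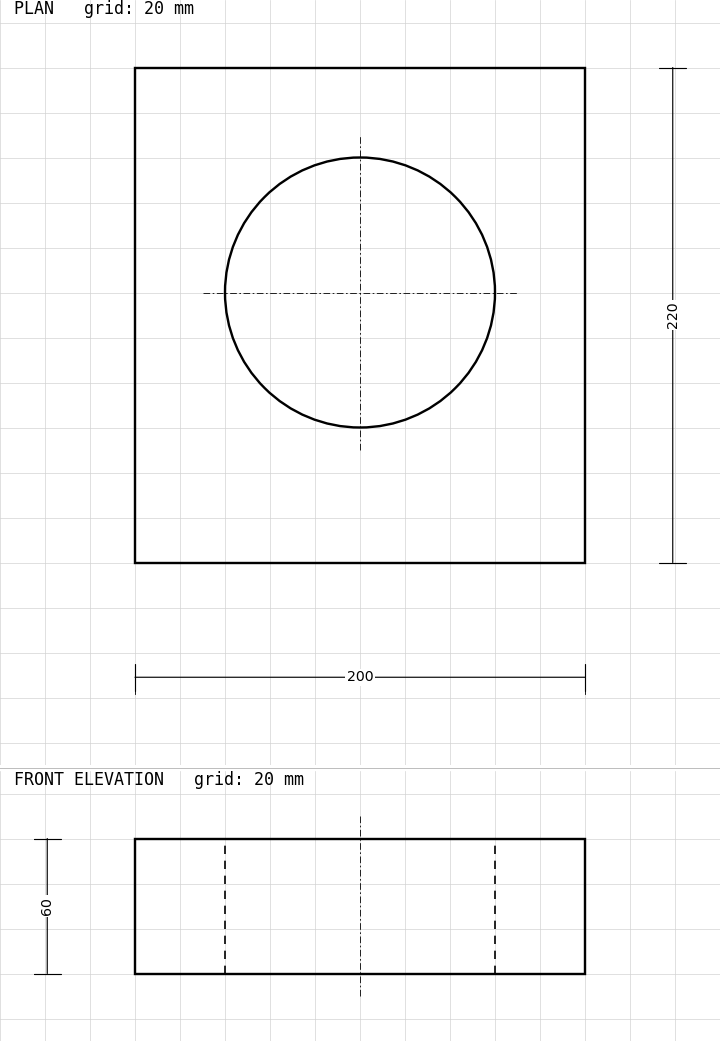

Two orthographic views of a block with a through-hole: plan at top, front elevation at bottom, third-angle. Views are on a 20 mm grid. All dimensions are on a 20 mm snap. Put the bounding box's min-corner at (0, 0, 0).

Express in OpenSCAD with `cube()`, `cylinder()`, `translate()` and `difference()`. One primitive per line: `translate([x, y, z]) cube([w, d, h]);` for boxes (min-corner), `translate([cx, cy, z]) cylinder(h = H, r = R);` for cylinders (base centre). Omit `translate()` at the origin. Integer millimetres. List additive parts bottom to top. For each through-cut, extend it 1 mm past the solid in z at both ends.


difference() {
  cube([200, 220, 60]);
  translate([100, 120, -1]) cylinder(h = 62, r = 60);
}


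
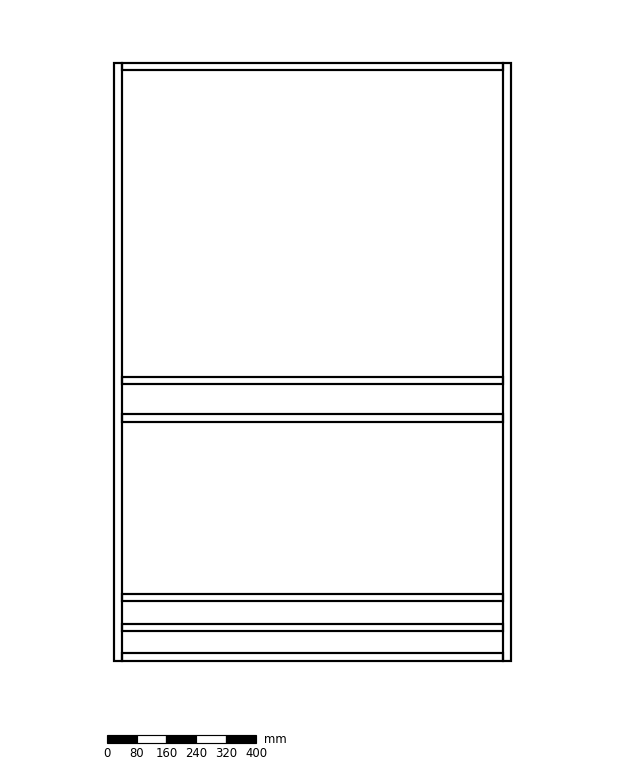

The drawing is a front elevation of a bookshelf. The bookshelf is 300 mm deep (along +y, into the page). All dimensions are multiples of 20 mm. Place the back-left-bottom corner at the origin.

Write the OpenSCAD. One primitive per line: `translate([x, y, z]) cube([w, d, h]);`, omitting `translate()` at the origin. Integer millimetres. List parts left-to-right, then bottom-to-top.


cube([20, 300, 1600]);
translate([20, 0, 0]) cube([1020, 300, 20]);
translate([20, 0, 80]) cube([1020, 300, 20]);
translate([20, 0, 160]) cube([1020, 300, 20]);
translate([20, 0, 640]) cube([1020, 300, 20]);
translate([20, 0, 740]) cube([1020, 300, 20]);
translate([20, 0, 1580]) cube([1020, 300, 20]);
translate([1040, 0, 0]) cube([20, 300, 1600]);


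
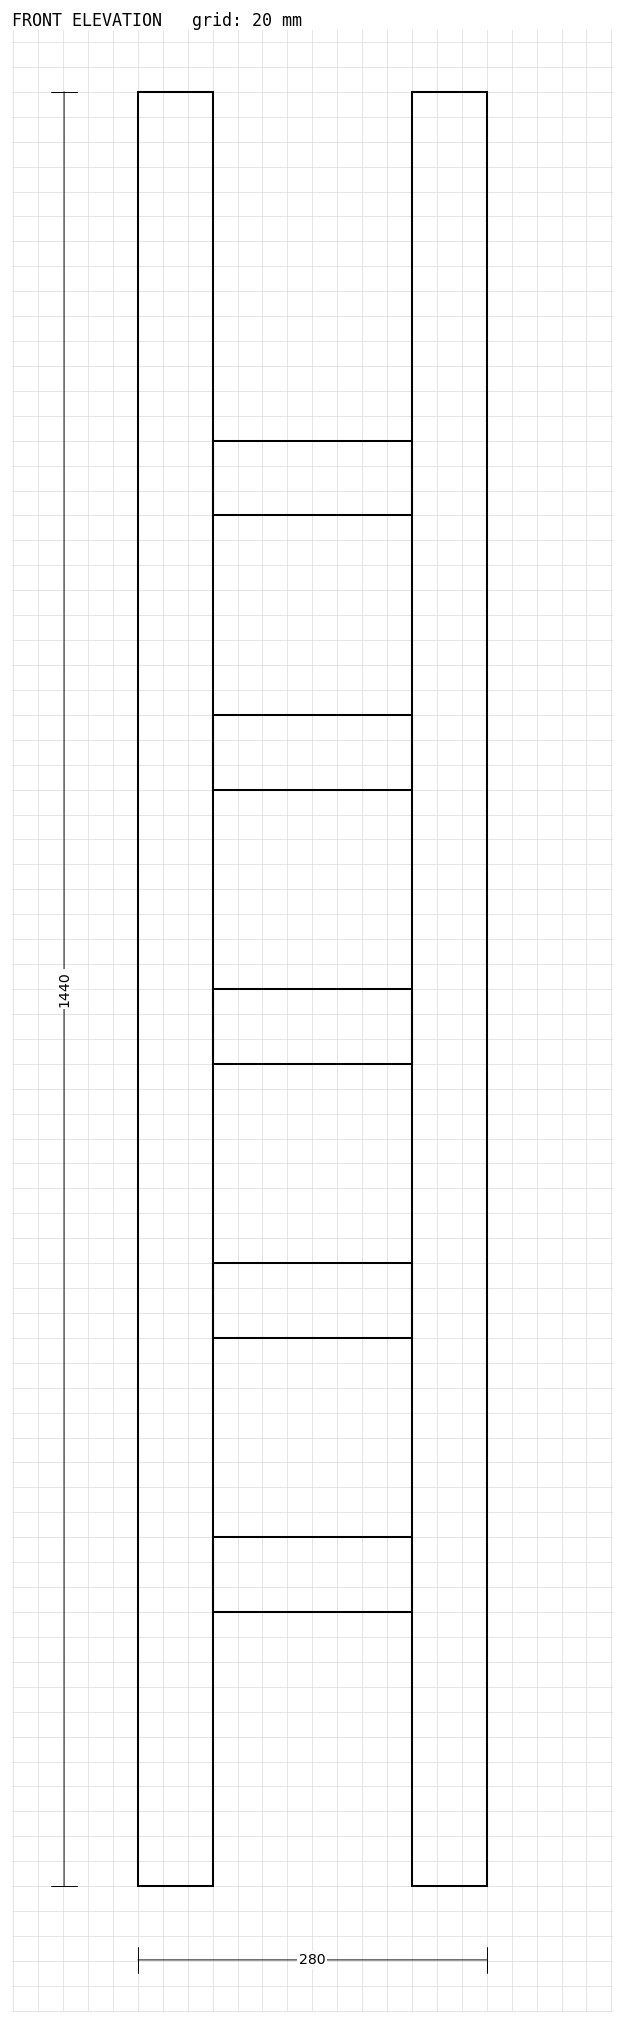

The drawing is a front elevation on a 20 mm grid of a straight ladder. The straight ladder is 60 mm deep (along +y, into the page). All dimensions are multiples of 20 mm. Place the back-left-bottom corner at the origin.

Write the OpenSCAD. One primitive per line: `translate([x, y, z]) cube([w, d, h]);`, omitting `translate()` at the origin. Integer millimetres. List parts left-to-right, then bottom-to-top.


cube([60, 60, 1440]);
translate([60, 0, 220]) cube([160, 60, 60]);
translate([60, 0, 440]) cube([160, 60, 60]);
translate([60, 0, 660]) cube([160, 60, 60]);
translate([60, 0, 880]) cube([160, 60, 60]);
translate([60, 0, 1100]) cube([160, 60, 60]);
translate([220, 0, 0]) cube([60, 60, 1440]);
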